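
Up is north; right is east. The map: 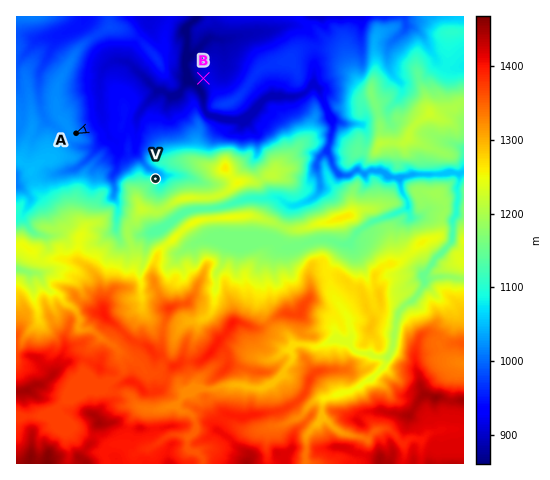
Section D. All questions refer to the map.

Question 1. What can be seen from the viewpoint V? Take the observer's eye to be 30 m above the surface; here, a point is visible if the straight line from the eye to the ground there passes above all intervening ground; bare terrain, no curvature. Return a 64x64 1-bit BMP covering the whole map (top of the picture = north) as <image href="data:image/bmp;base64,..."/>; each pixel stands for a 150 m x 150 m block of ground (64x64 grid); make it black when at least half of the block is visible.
<image width="64" height="64" href="data:image/bmp;base64,Qk0+AgAAAAAAAD4AAAAoAAAAQAAAAEAAAAABAAEAAAAAAAACAAATCwAAEwsAAAIAAAAAAAAA////AAAAAAAAAAAAAAAAAAAAAAAAAAAAAAAAAAAAAAAAAAAAAAAAAAAAAAAAAAAAAAAAAAAAAAAAAAAAAAAAAAAAAAAAAAAAAAAAAAAAAAAAAAAAAAAAAAAAAAAAAAAAAAAAAAAAAAAAAAAAAAAAAAAAAAAAAAAAAAAAAAAAAAAAAAAAAAAAAAAAAAAAAAAAAAAAAAAAAAAAAAAAAAAAAAAAAAAAAAAAAAAAAAAAAAAAAAAAAAAAAAAAAAAAAAAAAAAAAAAAAAAAAAAAAAAAAAAAAAAAAAAAAAAAAAAAAAAAAAAAAAAAAAAAAAAAAAAAAAAAAAAAAAAAAAAAAAAAAAAAAAAAAAAAAAAAAAAAAAAAAAAAAAAAAAAAAAAAAAAAAAAAAAAAAAAAABgAAAAAAAAAPgAAAAAAAAB/2AAAAAAAAF+eAAAAAAAAP/4AAAAAAAA//AAAAAAAAD/8AAAAAP8AI4AAAAAA38CAAAAAAABf/4AAAAAAAE//gAAAAAAAL/+AAAAAAAA//4AAAAAAADf/gAAAAAAAt/+AAAAAAACn/4AAAAAAACf/gAAAAAAAZ/+AAAAAAABD/4AAAAAAAEP/gAAAAAAAQf+AAAAAAAAA/8AAAAAAAAD/8AAAAAAAgH/gAAAAAACAP8AAAAAAAMAfgAAAAAAA8AcAAAAAAAD+BAAAAAAAAA=="/>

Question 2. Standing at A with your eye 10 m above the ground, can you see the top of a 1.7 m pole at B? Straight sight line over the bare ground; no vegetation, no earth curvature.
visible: true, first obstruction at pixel None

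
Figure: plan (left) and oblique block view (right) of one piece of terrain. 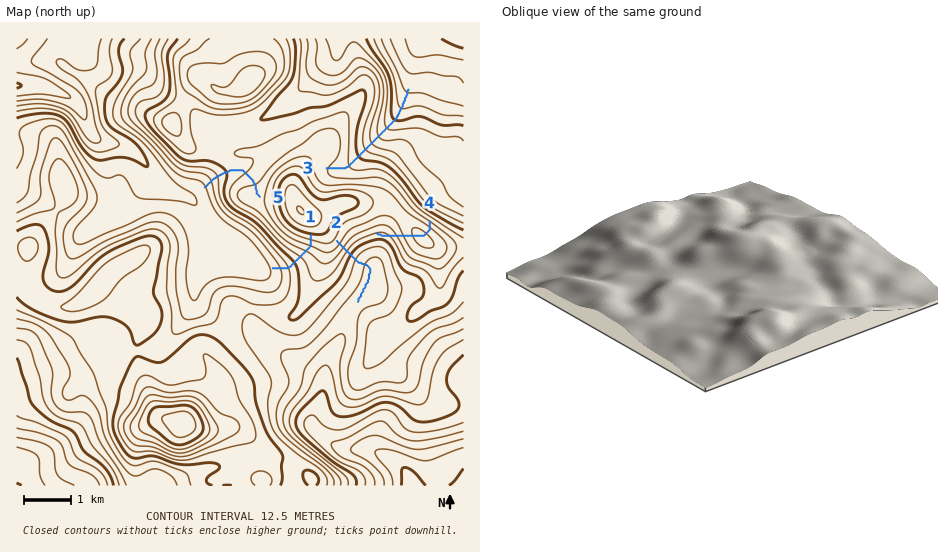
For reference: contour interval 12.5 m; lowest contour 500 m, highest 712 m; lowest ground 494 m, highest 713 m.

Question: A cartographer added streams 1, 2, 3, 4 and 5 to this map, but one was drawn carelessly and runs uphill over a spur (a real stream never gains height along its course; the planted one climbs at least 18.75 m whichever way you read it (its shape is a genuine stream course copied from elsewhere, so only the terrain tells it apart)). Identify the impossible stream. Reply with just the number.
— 4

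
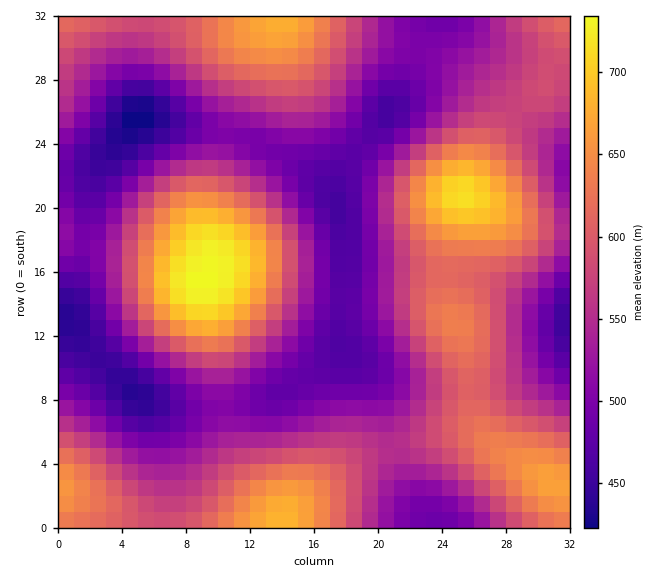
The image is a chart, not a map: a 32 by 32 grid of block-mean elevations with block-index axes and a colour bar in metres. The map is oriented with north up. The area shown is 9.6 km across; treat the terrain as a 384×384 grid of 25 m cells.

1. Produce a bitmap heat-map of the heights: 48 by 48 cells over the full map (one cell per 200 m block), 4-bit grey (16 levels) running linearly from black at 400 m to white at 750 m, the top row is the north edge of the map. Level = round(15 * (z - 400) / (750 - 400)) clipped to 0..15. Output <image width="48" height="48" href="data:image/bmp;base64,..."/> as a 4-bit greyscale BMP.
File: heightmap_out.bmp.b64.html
<image width="48" height="48" href="data:image/bmp;base64,Qk32BAAAAAAAAHYAAAAoAAAAMAAAADAAAAABAAQAAAAAAIAEAAATCwAAEwsAABAAAAAAAAAAAAAAABEREQAiIiIAMzMzAERERABVVVUAZmZmAHd3dwCIiIgAmZmZAKqqqgC7u7sAzMzMAN3d3QDu7u4A////AKqZmYiIiImau8zMy7qYdlVERERFZ4iZqqqqmZiIiIiaq7zMy7qYdlVERERWZ4mqq7uqmYiHd4iJqrvMy7qYdlVEREVmeJqru7uqmYd3d3eJmqu7u6qYd2VVVVZniaq7u7uqmHdmZneImaqruqqYd2ZVVmd4mqu7y7qph3ZmZmd4iJmaqpmYd2ZmZneJqru7u6mYd2VVVWZ3eIiJmZiId3Znd4iaqru7upiHdlVVVVZmd3d3iIiHd3Z3eImaqqqqqYd2ZURERFVWZmZmZ3d3d2Z3iJmqqqqpmXZlVDMzNEVVVVVVVmZmZmZniJmaqZmYiGZUQzIiM0RVVERERVVmVVZneImZmYiHd1VEMiIiM0RVREREREVVVVVWeImZmId3ZkRDMiIiM0RVVEMzNEREREVWd4mZiHdmVUMzIiIjNFVVVUQzMzMzNERWZ4mZiHZlVDMyIiIzRVZmZVREMzMzM0RWeImZiHZVRDMiIjNFVnd3dmVEQzMzM0RWeJmZmHZUQyIiIzRWeImZh3ZVQzMzM0VniZqpmHZUMyIiM0VniaqqmYdlRDMzM0VniaqqmHZUMiIiNFaJq7zLuph2VDMzNFZ4mqqqmHZUMiIjRWeavM3cy6mHVEMzNFZ4mqqqmHZUMiIjRXirzd7d3LqHZUMzRFZ5mqqpmHZUMiIjRnms3u7u3LqYZUMzRFaJmqqZiHZUMiI0Vom83u7u7cuYdUMzRFaImZmZiHZlQzM0Vom83u7u7cuodUMzNFZ4mZmZmIdlVENEVom83u7u7dupdkMzNFZ4mZmZmYh2VEREVom83e7u7dupdkMzNFZ4maqqmZmHZVREVomrze7u7cuodUMzNFeJmqqqqqqYdlREVnmrzd7u3cuYdUMzNGeJq7u7u7qYdlRERXibvN3dzLqXZUMjNGeau8zMzLupdlQzRWiavMzMu6mGVDMjNWiavN3d3LuodkQzRFeJq7u7qZh1RDIjNWibzd3d3LqYdUMzNFZ4mqqpmIdlQzMzRWiazd7t3LqXZUMyM0VniJmYh2ZUQzMzNGeavN3dy6mHZUMiIjRVZ3d3dlVEMzMzNFaJq8zMu6mHVEMiIiNEVWZmZVREQzMzNFZ4mru7uph2VUMyIiIzRFVVVEREREQzM0VniaqqqYh2ZVQyIREiM0REREREVERDMzRFZ4mZmId2ZVVDIRESIzRERFVVVVVEMzNEVniIiId3ZmVDIhERIzRFVVZmZmVUMyI0VWd4iId3d2ZUMhESI0VWZmd3d3ZlQyIzRVZ3d3iId3ZUMyIiNFVmd3iIiHdlQzMzRVZnd3iIh3ZlQzMzRWZ3iIiZmId2VDM0RVZmd3iIiHdlVEREVneImZmZmYh2VERERVVmZ3eIiId2ZVVWZ3iZqqqqqph3ZVRERVVmZneIiIh3ZmZneImaq7u7upmHZlVERFVWZnd4iIiHd3d3iJmqu7u7u6mHdlVEREVVZneIiJmIiHd4iJmqu7zMu6mYdlVERERFZneImZmZiIiIiJmqu8zMy6qYdlVERERFZniJmQ=="/>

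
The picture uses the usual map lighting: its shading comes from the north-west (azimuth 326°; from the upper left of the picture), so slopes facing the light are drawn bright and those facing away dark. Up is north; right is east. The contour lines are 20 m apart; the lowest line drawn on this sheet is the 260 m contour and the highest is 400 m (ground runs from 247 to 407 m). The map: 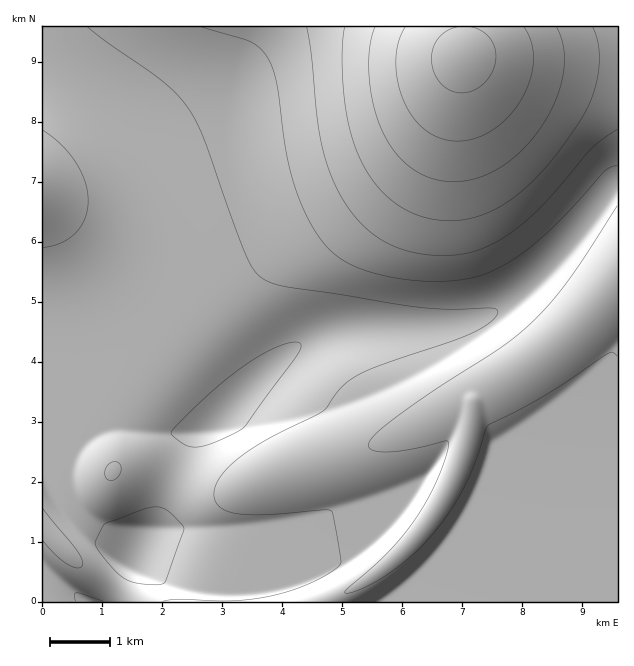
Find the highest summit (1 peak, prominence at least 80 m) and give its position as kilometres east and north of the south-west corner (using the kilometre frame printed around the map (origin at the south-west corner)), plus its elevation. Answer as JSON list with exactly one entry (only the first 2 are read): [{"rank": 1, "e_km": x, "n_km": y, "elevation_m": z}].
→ [{"rank": 1, "e_km": 7.04, "n_km": 9.09, "elevation_m": 407}]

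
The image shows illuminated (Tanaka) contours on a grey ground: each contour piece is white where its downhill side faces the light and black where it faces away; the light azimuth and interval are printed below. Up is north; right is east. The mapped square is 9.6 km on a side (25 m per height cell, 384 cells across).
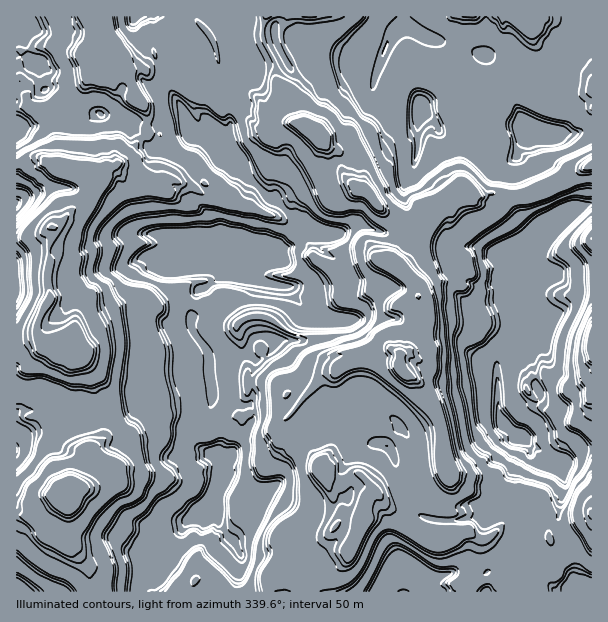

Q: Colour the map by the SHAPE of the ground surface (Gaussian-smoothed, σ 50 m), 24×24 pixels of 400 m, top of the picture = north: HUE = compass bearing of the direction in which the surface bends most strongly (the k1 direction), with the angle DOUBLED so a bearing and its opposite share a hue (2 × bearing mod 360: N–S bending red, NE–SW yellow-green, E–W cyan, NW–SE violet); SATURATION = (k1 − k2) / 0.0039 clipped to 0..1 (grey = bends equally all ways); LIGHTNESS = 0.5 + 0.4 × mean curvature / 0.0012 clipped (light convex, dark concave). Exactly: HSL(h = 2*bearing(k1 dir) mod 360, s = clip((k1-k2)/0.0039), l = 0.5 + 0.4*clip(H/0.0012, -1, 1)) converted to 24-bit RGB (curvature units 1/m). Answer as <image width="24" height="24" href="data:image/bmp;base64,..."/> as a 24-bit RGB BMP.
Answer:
<image width="24" height="24" href="data:image/bmp;base64,Qk32BgAAAAAAADYAAAAoAAAAGAAAABgAAAABABgAAAAAAMAGAAATCwAAEwsAAAAAAAAAAAAAnRA2aO8iO9pR1OSfFBqFK1Uz2Rqft4h/jObEKgBl9dbkmqTSsqXV6HieMOweMVeDb46qSR8H3PiLPTDtia6Vl4p95TsvNRQUROnxzU0ipu+ucOaVVglgbG1+NG5r6v+qsRovDAMw88pohoJ9dVpt8qO7seBeDQ8+QxMXx/fbHKRje6E3bYR7gnyGrnCCeBXjxSJLg8OY37pRXHoK5sU2JUpSIL9ebsgJyQRXHpZ+lpfmuJWxRj2lNu6G+MbCGQOqwfLwV6PHyq38U1L/Wzu1aG2BkUjH8gyN4Ivk6Daexu6R8ydknFkQEKtZ0XYsElkvIyKRw8adEH5g7i4ddz9mLLIg6rmpIXDSlk5hsVA/r8QBMGFJg31zgIt/AEOR46XvgD/xlc3x6tjznCnYmKbyiU/4cLLy6qjGBh4t5k9eLW0JnugD7lxANZ/xieqxsS26g3aEzRt8wvvRJ1zTXN/TneTwHABY2HCZ27sLaN8SyTMfdMSl6TOb9+woUyUOtNQ5PRVEHw1/7Y+EGeKso/fKWx6sx70udRucro52l/RQceyIC2bvVlDtjQA5SRQWBk4bD3sZu8VwLbE83EEodMWZoSa+Jljny2KxW0/aBnSP+c/PeJ+VZHxRimpdqF1HI6xfhixo1/+XTrZEEqQ2LwQLc2oD3x/kDPFtTejSf6aEf354hYl4RskXf1hkmU3gYJ6JfkSqHhB65OZjn4R2cH12hX58gnt8lD5+oh1J2PvQslCjoxNqOQCfEBzUFHnB9IFkl3YnQiUTp6kaOOYtFpawf5F+zCnRp7Z6QCCCOAXfqvPfloG3tz+HbpUrWkgzbRQ4pf+4w+xcOrBQew+lAAxrqyz/VtH6/L9O9pTwfLPtuuziefF4Dy11l516QyqwuI1dPk2gKKRhFKgu+xLUloHj9dX2aHLcXLP5WfbI6eOrOTCHYR1yOKCbLL11TQ134WuD4n3qiqPOt+Gz5lqDKAqWlb+FaCinpBepqEG1dNEmUEgXAPFjE/BTTLnJ4XrpqMn9tjVd4uuqRgxlKuKCVoSDboBwDTaF3Z/L8KmvQsUC3mghuNksaRbD1bqRJGyqFjuuQI6W9Kr6zuT9qSabWDkaOSQAAzEC7qUA0M9d1+aQKRmOwtymRzV0fHeBEDcyKpJlj5Qu/9WLc7+an7z1EAvguuTxo17rKFr/ae7ZVskda0MYMQoChCuMxeezbhr0C2MR7PaJ7nmtvwKBDKIqZl93cHOEKT3fFHGkZ8VF89N4uddgg5kEFjEDOywNRkUchnIzeF1Lf3tkPYHRt0T/W5n/ZCm7+CuGs/r6ZPi7wAFd28GiFiLSbWeCfXaIUxVVXZgPh/Pj2+NUn9kqeu4JwRPlAKx8e39RfnxMgoJzdl5HRC8aCtpvRMoVHgGH0Pvi8iAMfj9GpJkQ3bdlVAYLH2IaX3tpFmnwuI7424Pc99Td83ip0RWBfz4LyxBmnZEQSLMVXTcKKezczPT/ZhyfdRUiLbsKMygARf9jmXTD1XCvLooi5Vqc5D7zJlgLEz4YE0wwBjADq90AtS8A72J+fCjkWE7kmu32YF3myOPyoeDzLwQI0jCUatzwtUDfzP/vQ+jNFQaD6Ybc3bfoncb8yrb57M/80XLsBy8ESVD9yef70+r47Nb1NWLnbcrX3ovQUpDMZBW5Kwgfs+rAViKIltyEIeKE6ulfvhGZBS1GDrQZ9vnSLwwYNXYPcagV8l3w7sz/NnLv9O2BmyTnoR3c82+MchUsYNRHuRRRckhusQ6h8LteD1ik8/BzIbnGle5eiyufAjiQ4bSTdWYohHZ6INpXIZ0rDI02g6AXPmQLepkqZ20gKjADWzEWksoXvuQjaTUuaBEjFNLg1M2bdqr/x/vhITjx9z91gyxtCpaUpS8Gkq9skH9wuIoTUSUcjbcXRMsRrv7W0yauqklEaC0NKPdXdtr/kgBXdMbikcLOLm2O5piBTrpRitAR6uwsVxZZoHx7kgwzIOA4g26RhI6JxFm+msbagoqYZTiY3HZEkQ995kR9rbvcqO6eNAWrd3uieXuGhox5cH92MeMss1YtlEtNqyBEYadFqki+lXy4iKGmfYaIf4S3jX2KgXx5eYB6R52evzDCabzlY3fukoh/fOKWeC5jenaCe3B8gZp3c2J8dexKiFOGtqyIMmAYt6GIB3KPobjJsDqqtZZgTi4WqopSn6MoZn13aIN3OypPxMs5gnwXxNmeAlJiwmvhs3+kcJmJdJKNSEN/3YULc2MmY28p5H8tHI5aaaApZzsVd7cvmm8sKGke5iQX7vPYKYCNdoF9"/>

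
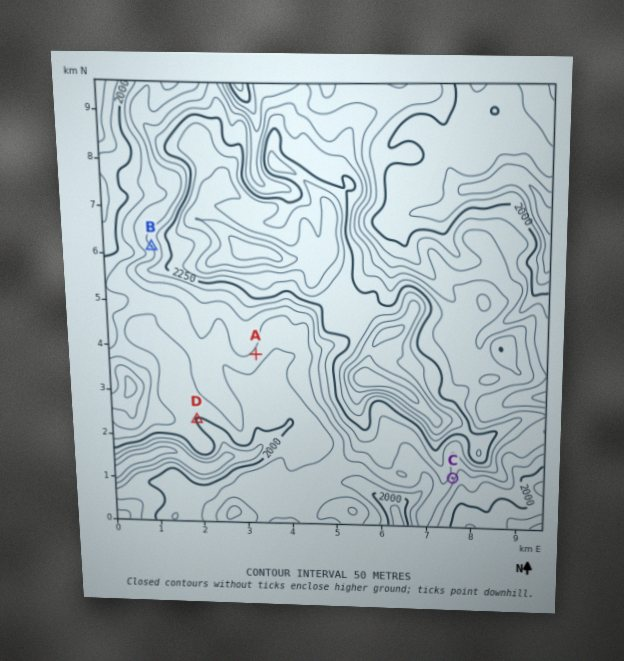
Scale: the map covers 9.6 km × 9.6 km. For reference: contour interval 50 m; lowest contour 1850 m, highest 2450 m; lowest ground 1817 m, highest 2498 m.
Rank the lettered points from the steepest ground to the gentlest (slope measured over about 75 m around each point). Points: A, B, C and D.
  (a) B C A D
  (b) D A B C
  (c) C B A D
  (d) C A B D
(c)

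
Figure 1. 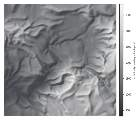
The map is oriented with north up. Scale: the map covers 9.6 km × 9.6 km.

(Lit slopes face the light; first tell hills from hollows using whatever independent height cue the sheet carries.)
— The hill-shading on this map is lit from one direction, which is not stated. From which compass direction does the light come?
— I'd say NW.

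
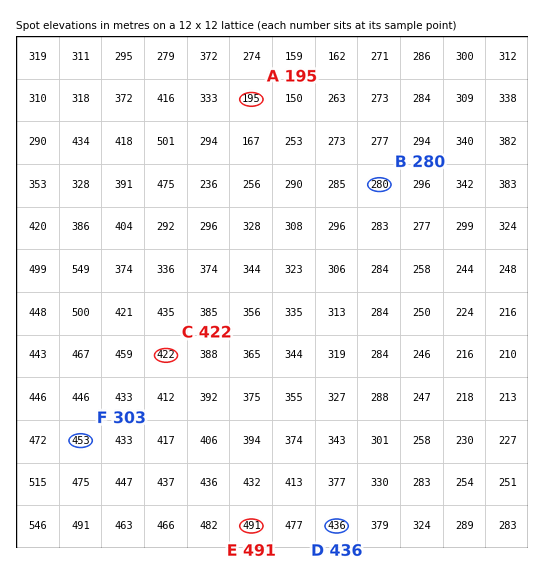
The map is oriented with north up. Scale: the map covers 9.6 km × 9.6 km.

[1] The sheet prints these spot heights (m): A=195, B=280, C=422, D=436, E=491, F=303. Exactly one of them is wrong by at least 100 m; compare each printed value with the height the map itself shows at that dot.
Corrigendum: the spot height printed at F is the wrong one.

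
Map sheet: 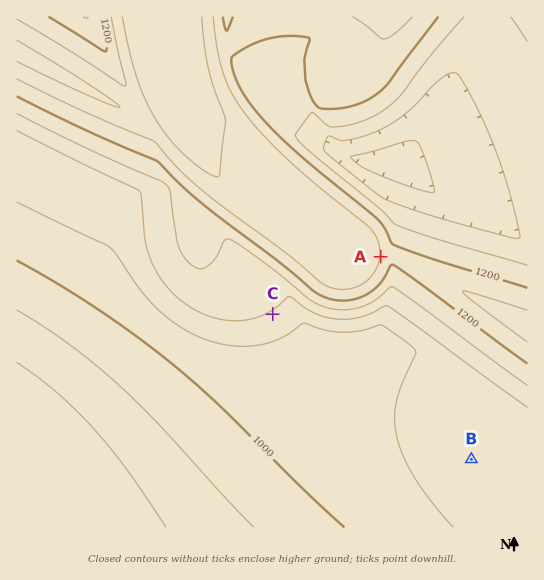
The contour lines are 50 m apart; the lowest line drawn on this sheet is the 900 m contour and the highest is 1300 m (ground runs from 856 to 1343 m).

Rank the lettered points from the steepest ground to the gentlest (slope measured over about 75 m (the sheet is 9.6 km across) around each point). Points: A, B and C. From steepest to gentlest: A C B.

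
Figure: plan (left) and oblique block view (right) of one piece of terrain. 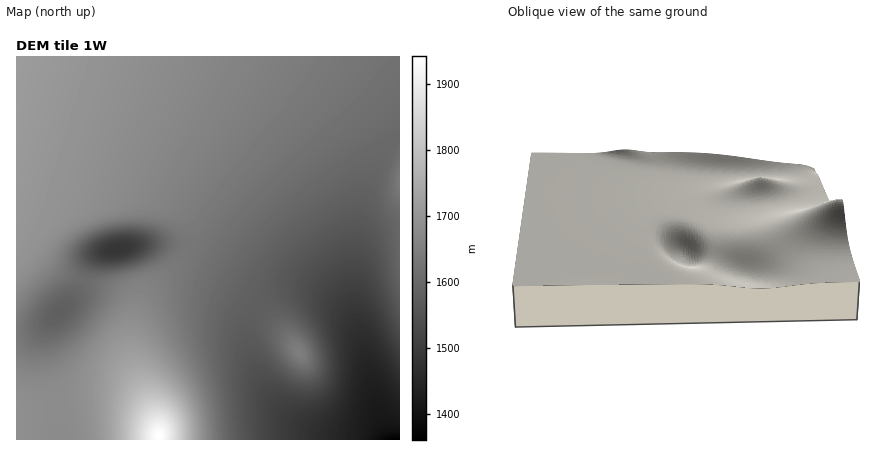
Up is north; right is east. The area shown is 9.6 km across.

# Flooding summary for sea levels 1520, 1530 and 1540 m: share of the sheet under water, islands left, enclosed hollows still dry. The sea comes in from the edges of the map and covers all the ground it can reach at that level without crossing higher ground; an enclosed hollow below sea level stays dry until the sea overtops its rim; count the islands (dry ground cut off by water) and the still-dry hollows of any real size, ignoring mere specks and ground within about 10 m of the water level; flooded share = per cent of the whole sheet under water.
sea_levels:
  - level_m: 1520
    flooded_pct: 9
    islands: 0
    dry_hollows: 1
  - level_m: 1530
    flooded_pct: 11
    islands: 0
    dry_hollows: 1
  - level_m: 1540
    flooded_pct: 12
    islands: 0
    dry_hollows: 1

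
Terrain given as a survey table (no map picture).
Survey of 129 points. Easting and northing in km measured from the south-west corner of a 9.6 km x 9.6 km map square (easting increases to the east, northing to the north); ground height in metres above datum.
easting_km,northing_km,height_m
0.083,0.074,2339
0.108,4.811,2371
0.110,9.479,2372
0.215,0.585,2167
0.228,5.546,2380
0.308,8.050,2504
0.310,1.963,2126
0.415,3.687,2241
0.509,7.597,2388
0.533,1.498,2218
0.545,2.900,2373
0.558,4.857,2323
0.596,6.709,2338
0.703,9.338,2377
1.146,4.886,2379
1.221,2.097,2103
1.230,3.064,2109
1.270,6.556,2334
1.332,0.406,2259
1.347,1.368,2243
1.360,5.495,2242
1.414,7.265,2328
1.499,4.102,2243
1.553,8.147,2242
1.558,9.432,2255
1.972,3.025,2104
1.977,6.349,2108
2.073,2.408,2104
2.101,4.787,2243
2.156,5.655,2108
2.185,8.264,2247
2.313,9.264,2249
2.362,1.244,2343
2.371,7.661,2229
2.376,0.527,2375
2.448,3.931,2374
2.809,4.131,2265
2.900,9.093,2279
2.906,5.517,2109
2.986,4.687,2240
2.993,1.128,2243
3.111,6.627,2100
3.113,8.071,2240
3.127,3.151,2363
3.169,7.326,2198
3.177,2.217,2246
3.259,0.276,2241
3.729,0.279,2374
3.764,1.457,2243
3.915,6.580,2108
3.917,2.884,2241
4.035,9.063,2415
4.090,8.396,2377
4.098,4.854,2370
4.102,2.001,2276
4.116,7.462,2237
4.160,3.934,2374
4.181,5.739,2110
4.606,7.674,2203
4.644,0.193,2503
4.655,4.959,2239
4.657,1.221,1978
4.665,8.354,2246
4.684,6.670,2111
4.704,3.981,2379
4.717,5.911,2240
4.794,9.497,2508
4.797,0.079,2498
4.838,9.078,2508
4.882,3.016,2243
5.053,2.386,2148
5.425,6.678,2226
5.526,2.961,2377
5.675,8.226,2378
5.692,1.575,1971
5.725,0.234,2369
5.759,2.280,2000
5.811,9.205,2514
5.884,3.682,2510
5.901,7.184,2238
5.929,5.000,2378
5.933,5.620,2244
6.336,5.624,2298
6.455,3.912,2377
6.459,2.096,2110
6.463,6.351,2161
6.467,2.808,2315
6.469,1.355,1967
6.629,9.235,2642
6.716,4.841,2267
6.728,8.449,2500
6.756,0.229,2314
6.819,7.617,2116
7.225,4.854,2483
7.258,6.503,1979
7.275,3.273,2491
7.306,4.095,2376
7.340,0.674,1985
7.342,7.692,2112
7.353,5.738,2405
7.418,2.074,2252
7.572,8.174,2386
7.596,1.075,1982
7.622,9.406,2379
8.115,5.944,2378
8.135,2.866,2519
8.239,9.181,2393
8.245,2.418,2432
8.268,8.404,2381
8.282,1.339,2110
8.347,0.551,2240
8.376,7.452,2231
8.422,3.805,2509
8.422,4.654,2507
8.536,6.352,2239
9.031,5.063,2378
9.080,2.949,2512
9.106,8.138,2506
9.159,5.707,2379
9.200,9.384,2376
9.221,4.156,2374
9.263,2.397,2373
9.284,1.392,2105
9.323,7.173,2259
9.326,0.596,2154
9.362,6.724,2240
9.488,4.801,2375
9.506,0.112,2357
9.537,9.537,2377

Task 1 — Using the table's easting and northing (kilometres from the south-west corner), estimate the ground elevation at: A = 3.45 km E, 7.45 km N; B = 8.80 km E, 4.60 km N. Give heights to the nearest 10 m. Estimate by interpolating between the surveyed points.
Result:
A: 2240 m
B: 2410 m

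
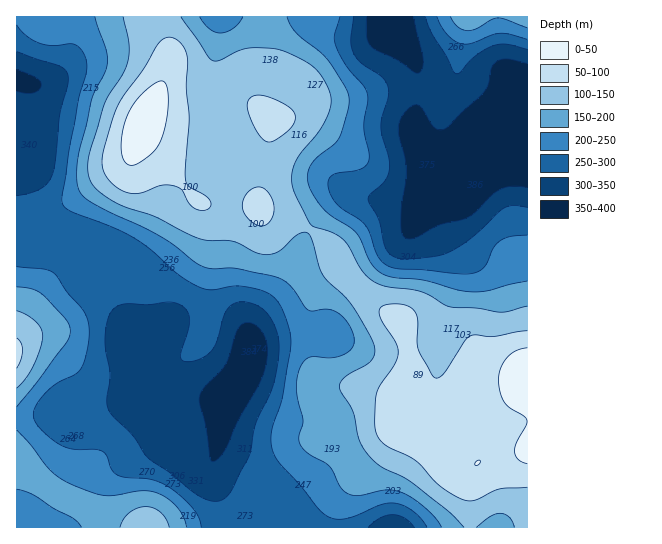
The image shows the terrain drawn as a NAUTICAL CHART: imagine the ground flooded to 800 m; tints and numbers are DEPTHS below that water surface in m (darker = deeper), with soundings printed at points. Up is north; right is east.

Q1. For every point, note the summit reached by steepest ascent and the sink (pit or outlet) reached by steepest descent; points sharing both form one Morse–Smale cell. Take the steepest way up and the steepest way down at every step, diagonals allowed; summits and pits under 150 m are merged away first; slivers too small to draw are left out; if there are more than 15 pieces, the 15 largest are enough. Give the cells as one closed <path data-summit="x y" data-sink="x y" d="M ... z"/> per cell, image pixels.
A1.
<path data-summit="145 125" data-sink="250 355" d="M161 16l-145 1 0 230 18 1 16-5 19-3 25 1 21 8 17 16 8 18-3 35 4 21-4 3-1 19 3 21 5 19 9 9 11 28 7 13 23 13 8 3 9-2-2 10 10 19 8 34 243 0 1-54 5-9-11-2-8-6-24-22-26-14-7-10 0-16 8-26 0-19-7-28-23-15-23-22-15-19-8-17-19-18-23-12-25-7-6-5-48-2-10-2-17-16-15-20-24-24-2-5 0-11 26-62 0-18z"/><path data-summit="145 125" data-sink="391 17" d="M391 16l-229 0-1 6 8 25 0 18-25 58-1 15 2 5 24 24 15 20 17 16 10 2 48 2 6 5 37 12 16 11 14 14 8 17 15 19 16 16 27 18 5 6 5 25 0 19-8 26 0 16 3 6 12 10 18 8 32 28 11 2-5 9 0 53 56 1 1-453-19-1-13 41-13 26-7 21-9 17-10 5-15-1-11-12-18-37 0-13 6-23 0-24-6-16-20-31z"/><path data-summit="17 353" data-sink="250 355" d="M83 240l-26 1-23 7-18 1 0 278 210 1-2-18-15-35 0-9-7 1-15-6-16-10-7-13-11-28-9-9-5-19-3-21 1-19 4-3-4-21 3-23-3-21-5-9-17-16-16-6z"/><path data-summit="469 17" data-sink="391 17" d="M527 16l-135 1 1 10 20 31 6 16 0 24-6 23 0 13 18 37 8 10 7 3 11 0 10-5 9-17 7-21 13-26 13-41 19 0z"/>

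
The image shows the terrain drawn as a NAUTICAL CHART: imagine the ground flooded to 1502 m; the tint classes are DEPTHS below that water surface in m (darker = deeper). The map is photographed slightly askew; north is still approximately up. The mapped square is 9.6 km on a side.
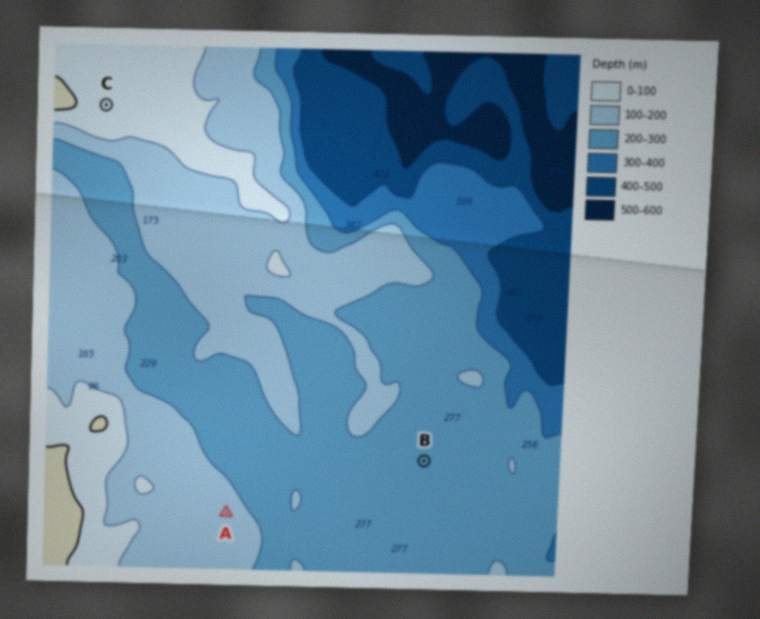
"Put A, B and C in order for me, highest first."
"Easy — C A B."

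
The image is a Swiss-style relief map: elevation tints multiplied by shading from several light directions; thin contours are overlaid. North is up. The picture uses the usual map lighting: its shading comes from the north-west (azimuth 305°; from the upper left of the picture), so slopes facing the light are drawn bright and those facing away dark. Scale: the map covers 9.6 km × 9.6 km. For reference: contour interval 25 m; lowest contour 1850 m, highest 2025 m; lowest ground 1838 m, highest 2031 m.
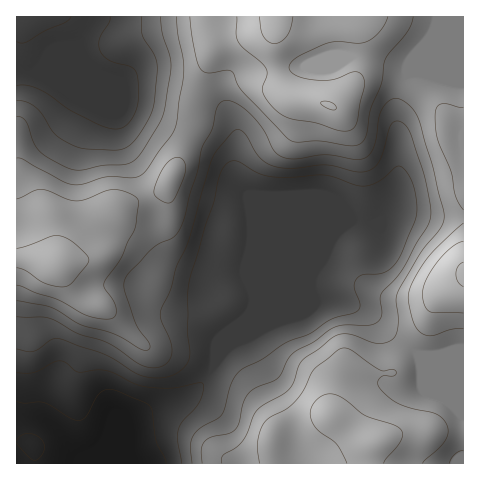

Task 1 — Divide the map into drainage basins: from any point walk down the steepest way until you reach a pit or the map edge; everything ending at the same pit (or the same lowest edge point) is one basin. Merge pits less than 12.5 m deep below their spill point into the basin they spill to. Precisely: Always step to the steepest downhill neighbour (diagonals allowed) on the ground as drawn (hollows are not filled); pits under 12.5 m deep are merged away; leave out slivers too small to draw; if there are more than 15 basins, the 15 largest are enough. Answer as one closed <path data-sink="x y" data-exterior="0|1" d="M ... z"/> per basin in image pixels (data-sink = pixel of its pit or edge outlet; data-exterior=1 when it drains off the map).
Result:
<path data-sink="76 463" data-exterior="1" d="M463 16l-185 0-3 8-9 6-13 4-26 2-10 4-20 58-2 28-26 59-7 6-37 14-13 9-9 4-35 38-12 8-25-5-15 0 1 205 351 0 3-18 4-4 18-7 11-3 60-1z"/><path data-sink="17 73" data-exterior="1" d="M277 16l-260 0-1 242 15 1 25 5 12-8 35-38 9-4 13-9 37-14 7-6 24-55 4-32 20-58 10-4 26-2 13-4 9-6z"/><path data-sink="462 463" data-exterior="1" d="M463 431l-59 1-11 3-18 7-4 4-3 17 95 1z"/>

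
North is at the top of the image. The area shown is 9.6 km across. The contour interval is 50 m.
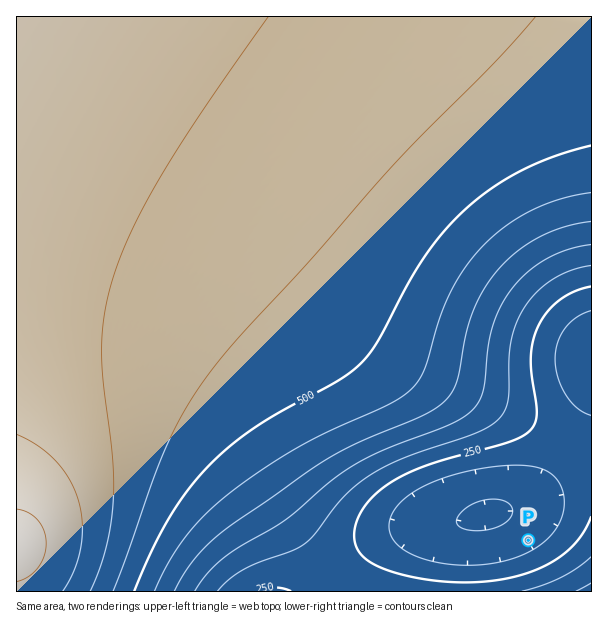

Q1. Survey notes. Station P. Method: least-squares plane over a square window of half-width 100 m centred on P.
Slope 6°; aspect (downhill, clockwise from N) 326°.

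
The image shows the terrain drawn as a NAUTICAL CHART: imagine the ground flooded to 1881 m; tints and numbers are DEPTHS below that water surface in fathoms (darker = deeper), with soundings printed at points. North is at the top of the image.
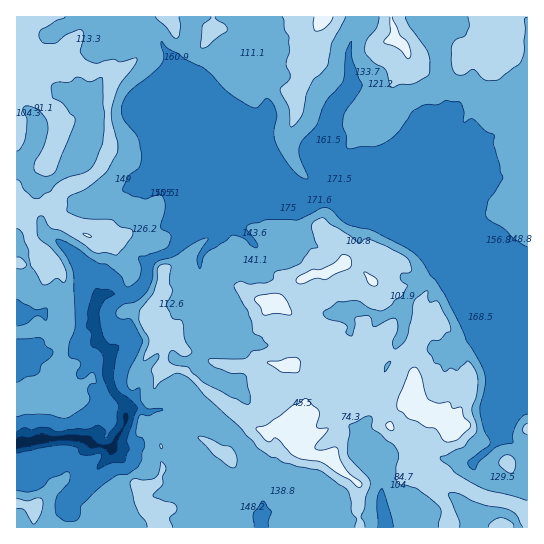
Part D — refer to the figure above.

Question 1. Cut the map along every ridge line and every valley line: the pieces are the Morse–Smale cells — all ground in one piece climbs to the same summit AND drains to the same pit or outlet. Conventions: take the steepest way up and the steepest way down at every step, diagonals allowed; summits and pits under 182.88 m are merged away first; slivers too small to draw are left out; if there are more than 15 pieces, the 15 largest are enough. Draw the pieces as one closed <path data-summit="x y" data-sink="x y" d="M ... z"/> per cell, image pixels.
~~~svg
<path data-summit="414 398" data-sink="18 443" d="M257 159l-13 16-11 10-5 9 1 23-30 12-29 24-15 4-7 9-1 15-8 8-9 6-24-2-7 5-6 12 2 17 2 12 12 15 0 29 4 8 12 14-1 22-13 21-17-3-7-5-13-3-33 2-24 5-1 83 511 1 1-181-17-3-16-8-13 3-6-8 3-12-15-25-1-12-24-15-16-24-18-16-5-10-13-8-12-12-16-5-10-9-14-6-10 2 0 18-4 3-28-4-16-9-1-8-5-9z"/><path data-summit="325 19" data-sink="18 443" d="M361 16l-345 1 1 427 24-5 33-2 13 3 7 5 13 3 6-2 12-23 0-18-12-14-5-12 1-25-12-15-4-22 2-11 4-8 7-5 24 2 9-6 8-8 1-15 7-9 15-4 29-24 30-12-1-23 5-9 11-10 13-16 14 11 5 9 1 8 6 5 10 4 9 0 13 4 6 0 4-3 0-20-6-10-2-13 11-23 4-17 20-31-4-30 4-15 9-17z"/><path data-summit="402 43" data-sink="18 443" d="M527 16l-165 0-14 37 4 30-20 31-4 17-11 23 2 13 7 12 13 0 10 4 10 9 16 5 12 12 13 8 5 10 18 16 16 24 24 15 1 12 15 25-3 12 6 8 13-3 26 11 7-1z"/>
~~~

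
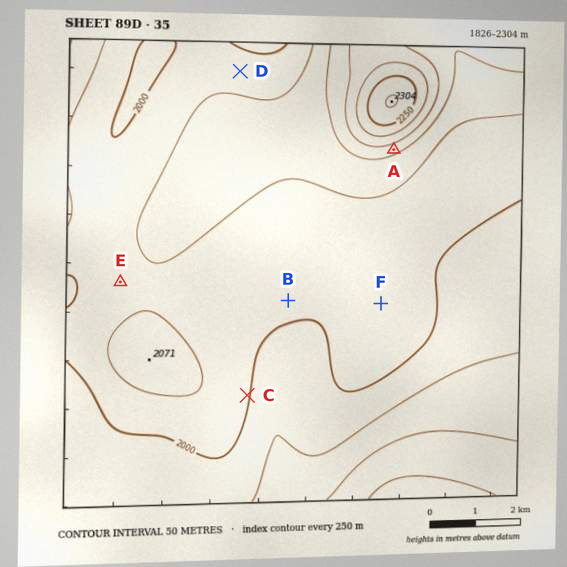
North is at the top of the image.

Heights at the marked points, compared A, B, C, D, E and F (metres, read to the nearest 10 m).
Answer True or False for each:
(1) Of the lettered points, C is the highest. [False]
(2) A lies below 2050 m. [False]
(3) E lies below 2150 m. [True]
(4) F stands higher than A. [False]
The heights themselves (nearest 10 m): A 2120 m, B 2010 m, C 2000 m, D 2030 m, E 2040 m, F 2030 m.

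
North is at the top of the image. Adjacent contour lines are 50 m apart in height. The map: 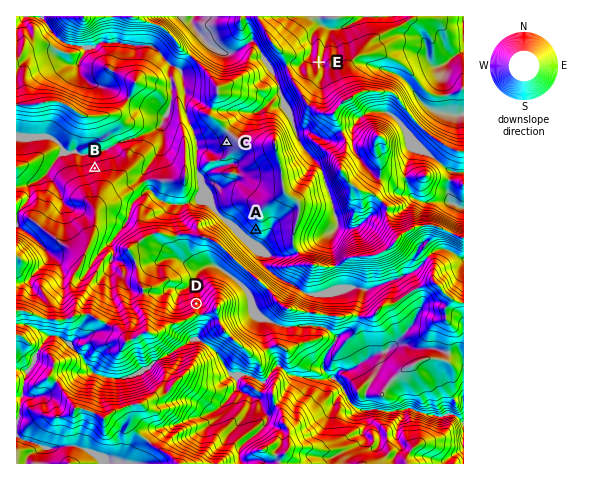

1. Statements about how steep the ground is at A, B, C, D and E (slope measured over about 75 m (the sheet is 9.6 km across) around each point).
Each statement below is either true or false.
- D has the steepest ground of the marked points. true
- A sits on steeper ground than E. true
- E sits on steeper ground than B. false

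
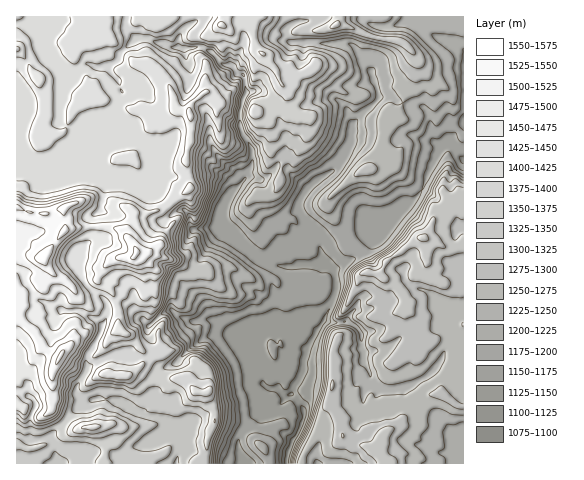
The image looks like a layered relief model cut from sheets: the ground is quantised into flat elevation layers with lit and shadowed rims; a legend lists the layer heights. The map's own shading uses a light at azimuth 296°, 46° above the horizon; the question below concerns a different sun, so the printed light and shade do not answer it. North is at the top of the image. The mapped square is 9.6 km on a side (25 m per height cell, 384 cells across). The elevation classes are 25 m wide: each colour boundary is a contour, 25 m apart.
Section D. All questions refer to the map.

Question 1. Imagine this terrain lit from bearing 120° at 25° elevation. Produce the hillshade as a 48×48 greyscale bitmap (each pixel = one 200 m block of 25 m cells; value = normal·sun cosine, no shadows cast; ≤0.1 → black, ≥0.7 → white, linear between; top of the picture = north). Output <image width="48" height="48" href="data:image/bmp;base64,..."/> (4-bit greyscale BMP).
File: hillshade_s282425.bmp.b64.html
<image width="48" height="48" href="data:image/bmp;base64,Qk32BAAAAAAAAHYAAAAoAAAAMAAAADAAAAABAAQAAAAAAIAEAAATCwAAEwsAABAAAAAAAAAAAAAAABEREQAiIiIAMzMzAERERABVVVUAZmZmAHd3dwCIiIgAmZmZAKqqqgC7u7sAzMzMAN3d3QDu7u4A////AJmZmId4mYeJqGff2peLoCqYmYd4mpmZmYiZmYiImph4mXfP2neLwgeHiIeJmZmZmZmZiamZq6mIiHa/+2aJxwOGeId5qpmZmZmqhnmrqrqZiHaP/YZ4qxB3eIZnmqmZmaidx1VomZmZmYdt/aiIi2BHeYdmeZmZmblq/IVWeIiIiZiM/aiIeYAXiZh3d4mZialn3qh3iIiYh4mt7KiJiIIGmYh3d3iYiJho3rqpmZmYl3i+7JiJl2UDqZiIh3d4mZho37iqqruYh3ee7JmImWUSmpiImIdniYhX39dYmbuoZnis25mImoUSiph4mZmHiIhlv/tmd4q6lVebypiIipUSiqdniZqYeHd1ff2JiIiaykaaqYiIiZYSiqdmeJq5d3eHWe+YqpiInKZ5mIiIiaYRi5dnd4mqh3eIZq62irp5qrqZiIiIiagQWpZYiHiZh4iZdorGWrt4upqqmIiIiJpQOJdniYmZh6mZdoqnarupvLqqqZiIiImTRleIiZmZh5mamImpirrPyry6q7qZiIiVGIZ3eKqZh6qpmJupmpm/67upq8u5mZiYA5eId5qpmKmaqJqZmpiu67qZqrqqmZiZMImIiJmZmYiJmZiKqpmu66maqpqpiIiJUEmJmImZmYiJqoZ5qqqu/ZmaqZmZiHiIYAV5mHiZmXeMyoZXmZvM7smJmZmIiIiHdQAVqXeamWZ77IdVVomt7LqHiIiJmZmYeHQQOZiamXdn3rh2VXh67auoiIiZmZmHeIhyAniamIh2jdqXZol437q5iHiZmZmIiYiHICeZmIiIesqHZ4qor/3Jh4mpmZiImZiIYQN5mIiIisuHZomqrP/7doqqqYd5qpiIhRBZmYdUV723Z4mIzM/9dHqrynZpu5mZiEAnmYdUIlm4d3h2es//lDea3ZVHvKmaqXIFeHh3ZEWId4iIdp7/xzRnvbdDe7mruqYEdoiIiHd4iIiId5zu2nRVndqEJZqru7kiZYiIiIiIiIiIeL3d3JVoi925QliZq7pieYiIiIiIiImId77c3LZZmb3bhDaImrqWeoiJmIiIiIiIdq7KvchZmJzct0V4ibqoineJmIiIiIiIhp65vbdpqIvdyWVomaupiHeIiImYiIiJl425zIaKqYrNynZomqupmHeIiIiJiIeIl4y67GaZmZnNynZomaupqod5iIiJiIiHh5up7VWZmYmsy5dniZqqqod5iIiZl3iHd3qZ31KImambuqp2iZmaqoeJl3iJmHiHiVaZv6NXiru7mZqXeJmZq3eal3iJiHiHinSJm7dmiry7upmHeJmZq2eKmHeIh4iImXWKmWaHiZrMu7qHd4mqq3iJiJmYdneJmXaLqFaYiHeru7qHZ4qqqqmYiJmalleIh2aamGaKl2V5mqmXZ4qqqrqYeJmZuWaJmIiImneJmHZ4iamYd5qZmomId3iZq6iZqHiaqpmqmZmrupiIeJmZiYiIh3eJqpmaunZnqpq7qIiKu6qYZ4mIiJiIh3eJqYiJq5dGmZm8uXdmm5eKmImYiA=="/>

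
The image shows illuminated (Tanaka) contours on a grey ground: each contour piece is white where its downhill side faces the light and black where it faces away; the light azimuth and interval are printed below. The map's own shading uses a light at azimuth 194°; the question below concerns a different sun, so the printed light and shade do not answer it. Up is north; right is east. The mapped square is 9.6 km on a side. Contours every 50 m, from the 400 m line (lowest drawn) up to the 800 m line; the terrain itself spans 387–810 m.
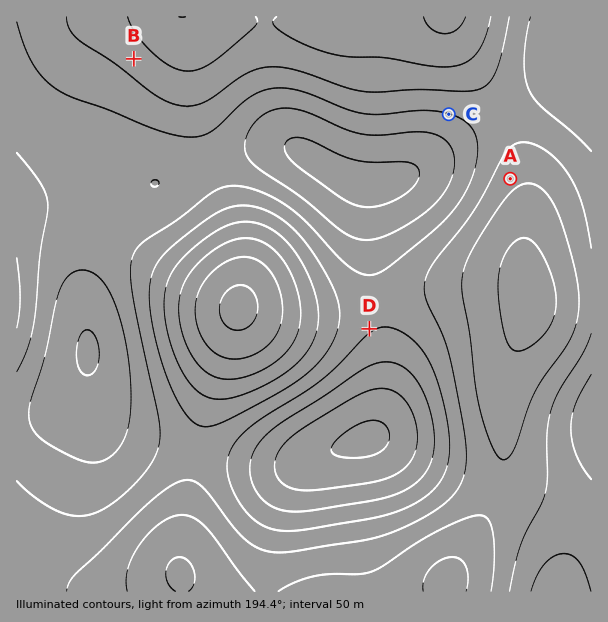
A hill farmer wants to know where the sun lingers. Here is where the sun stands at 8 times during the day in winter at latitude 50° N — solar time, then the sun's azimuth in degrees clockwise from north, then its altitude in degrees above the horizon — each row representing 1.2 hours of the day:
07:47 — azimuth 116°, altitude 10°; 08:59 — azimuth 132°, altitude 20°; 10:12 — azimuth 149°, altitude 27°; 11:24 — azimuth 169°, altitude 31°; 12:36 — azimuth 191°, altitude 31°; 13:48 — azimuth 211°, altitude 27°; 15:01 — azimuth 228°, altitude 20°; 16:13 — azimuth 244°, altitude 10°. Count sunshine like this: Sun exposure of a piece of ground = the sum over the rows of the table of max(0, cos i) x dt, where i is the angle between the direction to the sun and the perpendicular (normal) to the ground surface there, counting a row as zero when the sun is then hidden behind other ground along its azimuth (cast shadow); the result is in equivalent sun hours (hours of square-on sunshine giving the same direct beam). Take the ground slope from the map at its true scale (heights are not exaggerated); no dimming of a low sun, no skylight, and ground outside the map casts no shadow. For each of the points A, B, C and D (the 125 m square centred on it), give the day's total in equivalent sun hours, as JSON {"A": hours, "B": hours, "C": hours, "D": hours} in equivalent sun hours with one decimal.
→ {"A": 4.0, "B": 3.1, "C": 2.7, "D": 3.2}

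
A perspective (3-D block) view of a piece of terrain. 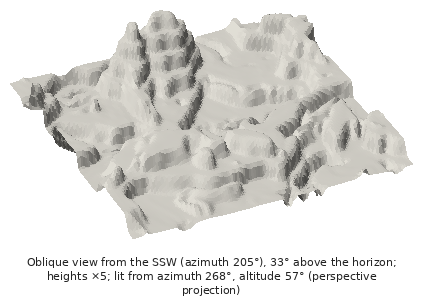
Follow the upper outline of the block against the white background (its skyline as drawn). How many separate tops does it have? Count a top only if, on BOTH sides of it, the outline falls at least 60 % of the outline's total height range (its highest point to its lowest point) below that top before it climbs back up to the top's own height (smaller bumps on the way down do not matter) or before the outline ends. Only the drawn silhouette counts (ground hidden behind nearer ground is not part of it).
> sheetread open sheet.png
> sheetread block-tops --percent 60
0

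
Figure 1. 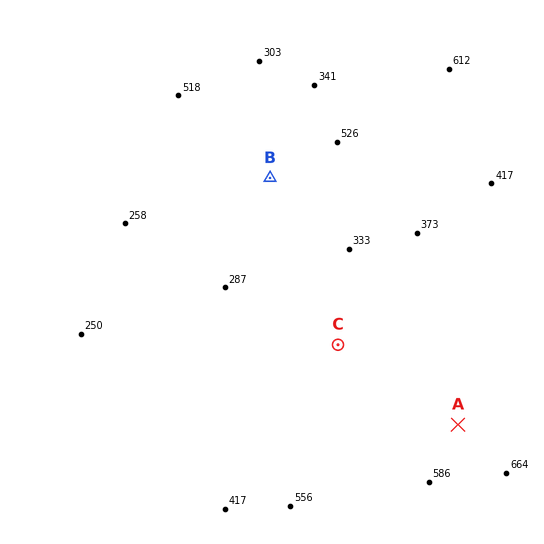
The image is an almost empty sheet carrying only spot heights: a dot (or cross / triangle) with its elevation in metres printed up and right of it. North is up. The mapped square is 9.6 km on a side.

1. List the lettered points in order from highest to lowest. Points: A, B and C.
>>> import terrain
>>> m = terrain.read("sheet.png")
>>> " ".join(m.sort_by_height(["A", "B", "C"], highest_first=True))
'A B C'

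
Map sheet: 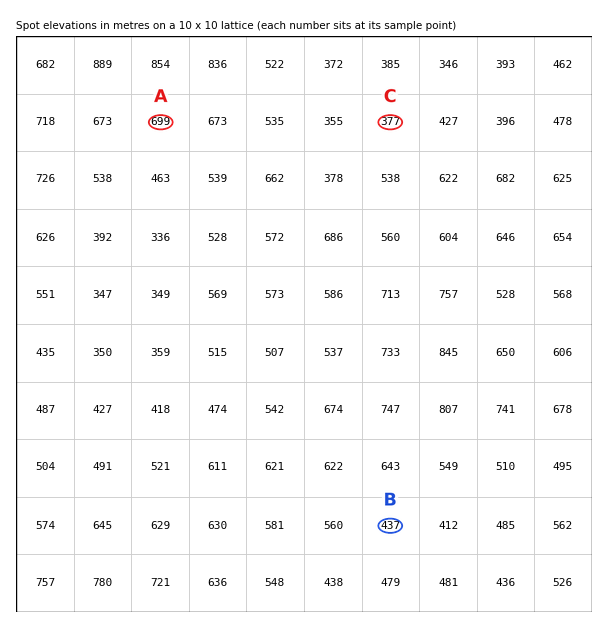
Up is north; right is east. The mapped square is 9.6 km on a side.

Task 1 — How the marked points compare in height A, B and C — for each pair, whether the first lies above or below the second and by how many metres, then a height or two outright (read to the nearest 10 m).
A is above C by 320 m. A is above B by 260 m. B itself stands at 440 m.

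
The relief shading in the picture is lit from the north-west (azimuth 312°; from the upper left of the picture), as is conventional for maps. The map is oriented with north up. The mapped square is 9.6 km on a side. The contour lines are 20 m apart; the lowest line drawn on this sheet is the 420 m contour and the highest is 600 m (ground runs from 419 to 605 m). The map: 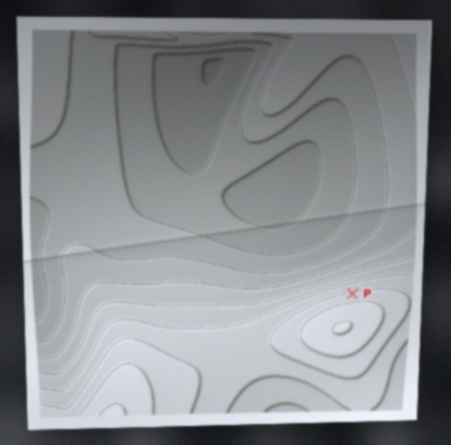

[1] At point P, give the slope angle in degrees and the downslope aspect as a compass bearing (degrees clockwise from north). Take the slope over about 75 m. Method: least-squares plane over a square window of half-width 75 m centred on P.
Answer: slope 5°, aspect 348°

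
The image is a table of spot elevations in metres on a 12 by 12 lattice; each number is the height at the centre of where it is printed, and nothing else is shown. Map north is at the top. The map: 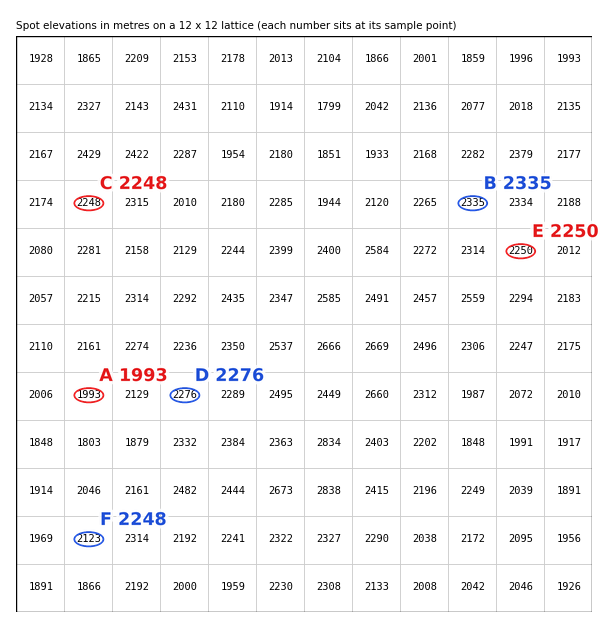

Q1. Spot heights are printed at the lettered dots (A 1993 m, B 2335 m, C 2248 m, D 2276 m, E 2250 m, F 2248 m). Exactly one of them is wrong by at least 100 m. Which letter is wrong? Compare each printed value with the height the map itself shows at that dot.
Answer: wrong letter F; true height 2123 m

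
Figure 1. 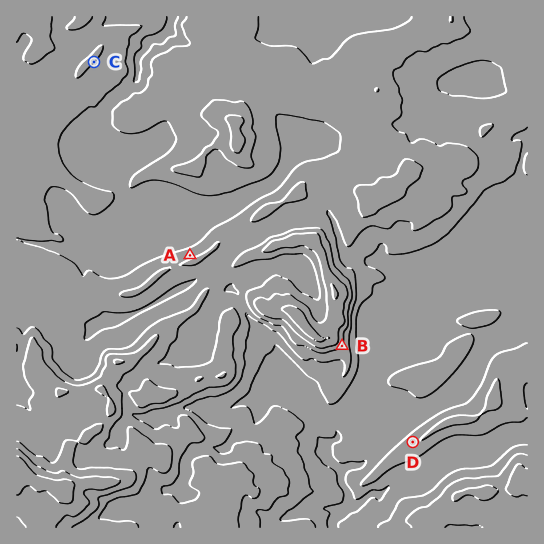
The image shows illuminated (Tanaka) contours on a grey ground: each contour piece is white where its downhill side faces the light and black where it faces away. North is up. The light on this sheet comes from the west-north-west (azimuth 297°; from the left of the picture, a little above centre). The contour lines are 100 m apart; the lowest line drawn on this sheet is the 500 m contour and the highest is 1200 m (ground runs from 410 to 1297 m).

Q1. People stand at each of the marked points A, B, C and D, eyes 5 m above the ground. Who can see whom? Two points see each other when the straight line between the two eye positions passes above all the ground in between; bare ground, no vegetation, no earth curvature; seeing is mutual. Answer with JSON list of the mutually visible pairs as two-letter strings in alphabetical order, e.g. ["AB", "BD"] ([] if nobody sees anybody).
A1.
["AC", "BD"]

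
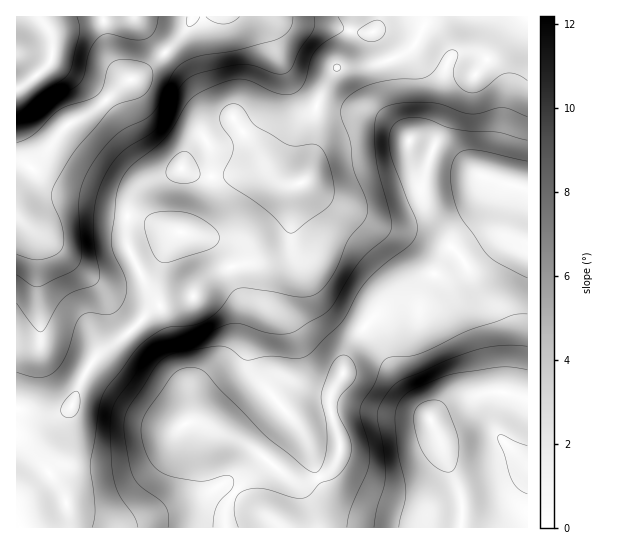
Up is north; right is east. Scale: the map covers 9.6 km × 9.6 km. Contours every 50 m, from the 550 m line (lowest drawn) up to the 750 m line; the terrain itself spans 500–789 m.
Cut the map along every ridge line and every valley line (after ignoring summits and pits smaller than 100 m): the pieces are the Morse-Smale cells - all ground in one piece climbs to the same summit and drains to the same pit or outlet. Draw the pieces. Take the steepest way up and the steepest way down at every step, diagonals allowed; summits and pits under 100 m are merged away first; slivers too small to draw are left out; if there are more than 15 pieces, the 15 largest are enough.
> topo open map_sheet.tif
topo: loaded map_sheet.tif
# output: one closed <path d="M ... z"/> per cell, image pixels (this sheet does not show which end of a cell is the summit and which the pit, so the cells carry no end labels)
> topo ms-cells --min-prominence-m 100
<path d="M527 16l-96 0-7 9-8 18-11 10-27 11-41 4-2 2-19 36-3 13-1 38-5 20-14 13-2 51-3 6-14 10-39 8-14 6-15 9-9 9-4 8-30 7-12 5-20 22-36 27-8 12-14 33-4 6-19 6-34-5 1 118 298-1-2-13-9-23-15-13 9 3 19-2 12-7 8-13 3-17-8-24-3-17 4-12 10-15 1-12 7-16 12-17 18-18 29-16 16-16 10-6 16-27 27-23 14-26 10-10 10-2 15 4z"/><path d="M430 16l-237 0-4 9-12 16-30 28-22 14-35 30-21 11-53 65 0 220 29 6 14-2 10-4 4-6 14-33 8-12 36-27 20-22 12-5 30-7 4-8 9-9 15-9 20-7 25-4 16-7 6-6 3-6 2-51 12-11 6-16 5-57 19-36 2-2 41-4 27-11 11-10z"/><path d="M513 185l-10 2-10 10-14 26-27 23-17 27-9 6-16 16-29 16-18 18-12 17-7 16-1 12-10 15-4 12 3 17 8 24-3 17-8 13-12 7-10 2-14 0 11 10 5 11 6 26 213-1 0-337z"/><path d="M191 16l-174 0-1 171 53-63 21-11 35-30 22-14 37-36 8-14z"/>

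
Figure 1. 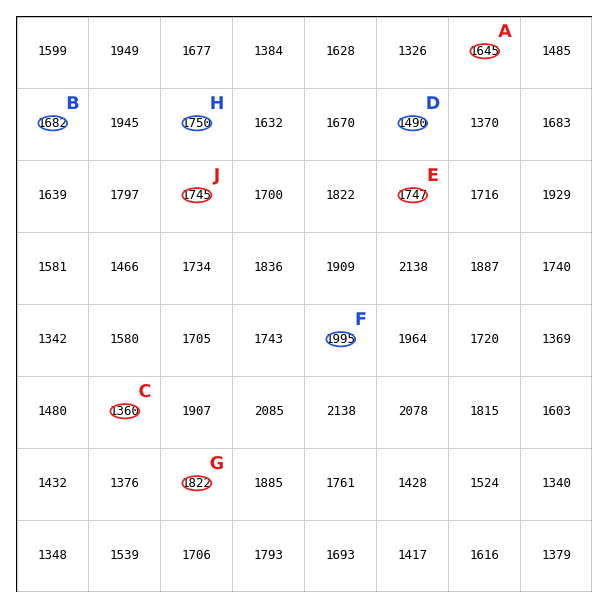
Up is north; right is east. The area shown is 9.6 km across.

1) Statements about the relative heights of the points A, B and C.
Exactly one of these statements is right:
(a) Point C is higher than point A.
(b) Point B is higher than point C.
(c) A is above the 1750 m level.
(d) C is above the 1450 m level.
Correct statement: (b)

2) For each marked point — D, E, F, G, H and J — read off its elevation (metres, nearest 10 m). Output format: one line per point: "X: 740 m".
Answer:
D: 1490 m
E: 1750 m
F: 1990 m
G: 1820 m
H: 1750 m
J: 1740 m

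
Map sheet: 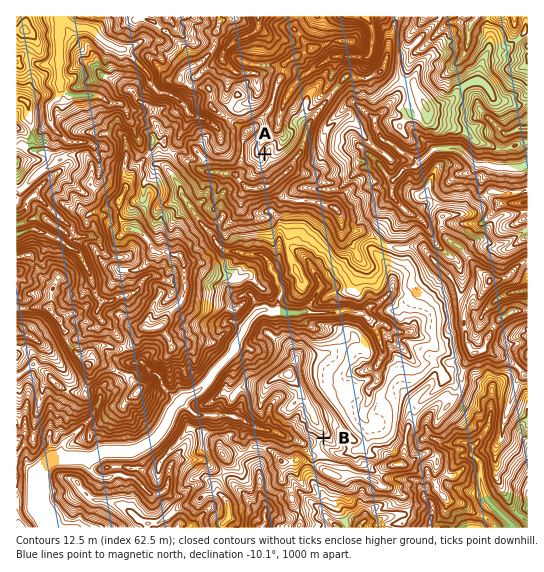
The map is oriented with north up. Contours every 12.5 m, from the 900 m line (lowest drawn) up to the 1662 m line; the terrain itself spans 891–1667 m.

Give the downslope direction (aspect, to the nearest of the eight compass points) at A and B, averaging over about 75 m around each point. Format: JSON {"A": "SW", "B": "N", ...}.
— {"A": "W", "B": "S"}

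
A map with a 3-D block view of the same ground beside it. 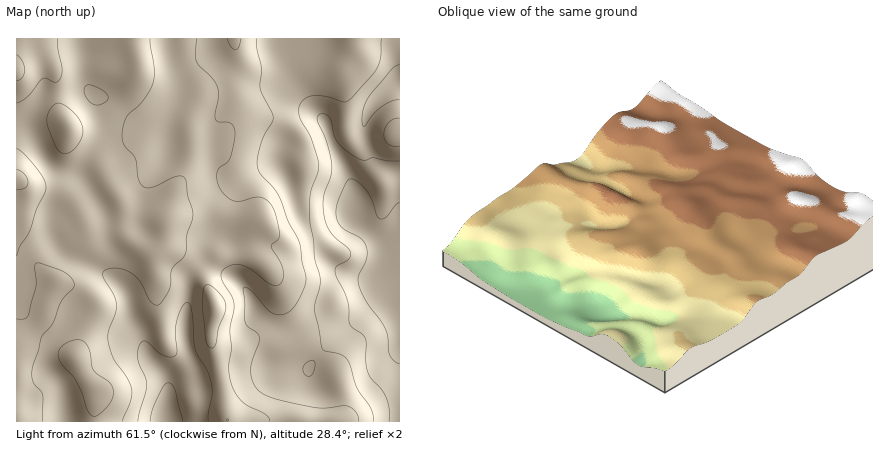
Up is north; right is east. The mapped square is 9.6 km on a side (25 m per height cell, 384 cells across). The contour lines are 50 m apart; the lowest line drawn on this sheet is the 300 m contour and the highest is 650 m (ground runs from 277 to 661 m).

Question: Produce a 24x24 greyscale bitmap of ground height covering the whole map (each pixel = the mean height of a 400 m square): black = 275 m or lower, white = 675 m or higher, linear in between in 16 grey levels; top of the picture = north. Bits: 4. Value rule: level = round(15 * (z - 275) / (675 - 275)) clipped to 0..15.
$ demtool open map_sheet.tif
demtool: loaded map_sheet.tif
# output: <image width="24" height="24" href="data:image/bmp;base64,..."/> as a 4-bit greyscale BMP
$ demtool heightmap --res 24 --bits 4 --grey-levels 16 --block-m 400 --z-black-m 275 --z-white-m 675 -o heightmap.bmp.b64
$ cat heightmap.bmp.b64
<image width="24" height="24" href="data:image/bmp;base64,Qk2WAQAAAAAAAHYAAAAoAAAAGAAAABgAAAABAAQAAAAAACABAAATCwAAEwsAABAAAAAAAAAAAAAAABEREQAiIiIAMzMzAERERABVVVUAZmZmAHd3dwCIiIgAmZmZAKqqqgC7u7sAzMzMAN3d3QDu7u4A////AOy7zLl2eJqYiHd2Q9y7zMp2eJmHZmZlQ9y83LqHeJh2VVVkMtzNy6mIiJh2VVVUIdzNy6mJiah2ZVVDIczMy5mZiah2ZlQzIczMy6mqirlmZlQyEMzMzKqqmrlnd1QxEMzcy6q6mqh4h2QxAMzMuqu7qZiJl2QhAMy7u7vLqZmZh1QyAMy7u7vMuZmZh1QhANy7u7u8upmZhlIQEdy7u7u7upmZdUIQEe3Lu7urqpiIZVMRIuy7u7qqqZiGVVMSItvMu7qpqZiGVVMjM8vNu6qpmZiGVVMzRczdy6qpmZiHZUNDRczMuqqpmYiHZUNDNNzLqrupmZiGZVVUMuzLq7upmYh2VVZlQu3Lu7ypmIiGVVZmU+3Lu7ypmIiGVVZmVA=="/>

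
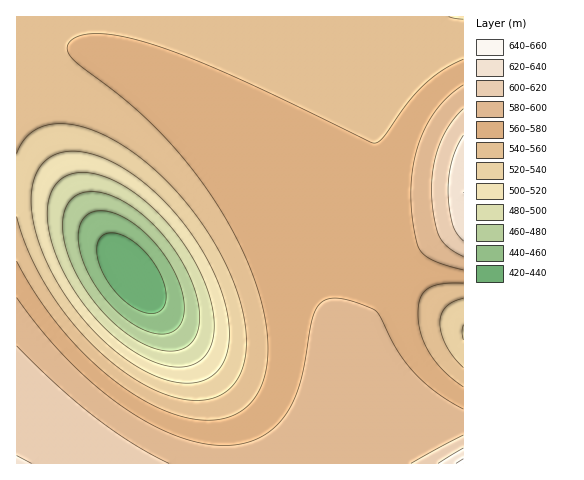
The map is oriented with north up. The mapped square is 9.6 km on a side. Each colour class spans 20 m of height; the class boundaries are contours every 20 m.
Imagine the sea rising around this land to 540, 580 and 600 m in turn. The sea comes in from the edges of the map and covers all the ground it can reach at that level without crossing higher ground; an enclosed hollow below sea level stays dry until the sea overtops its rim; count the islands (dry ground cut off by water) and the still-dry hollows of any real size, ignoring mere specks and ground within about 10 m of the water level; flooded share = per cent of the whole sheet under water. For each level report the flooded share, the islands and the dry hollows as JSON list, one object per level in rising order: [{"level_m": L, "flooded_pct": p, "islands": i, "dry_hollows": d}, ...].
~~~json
[{"level_m": 540, "flooded_pct": 21, "islands": 0, "dry_hollows": 0}, {"level_m": 580, "flooded_pct": 78, "islands": 0, "dry_hollows": 0}, {"level_m": 600, "flooded_pct": 94, "islands": 0, "dry_hollows": 0}]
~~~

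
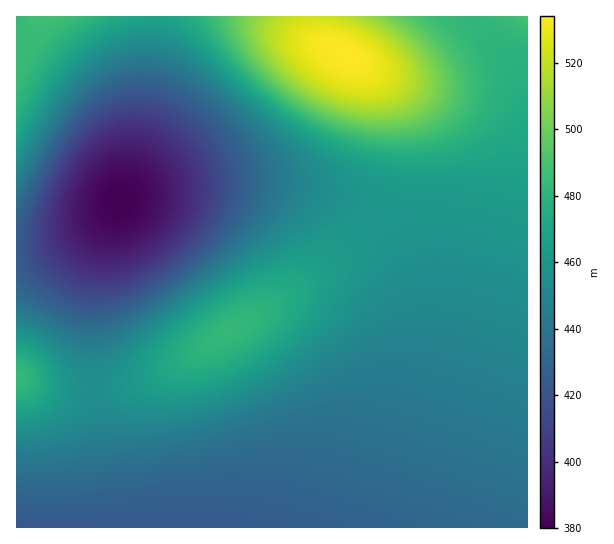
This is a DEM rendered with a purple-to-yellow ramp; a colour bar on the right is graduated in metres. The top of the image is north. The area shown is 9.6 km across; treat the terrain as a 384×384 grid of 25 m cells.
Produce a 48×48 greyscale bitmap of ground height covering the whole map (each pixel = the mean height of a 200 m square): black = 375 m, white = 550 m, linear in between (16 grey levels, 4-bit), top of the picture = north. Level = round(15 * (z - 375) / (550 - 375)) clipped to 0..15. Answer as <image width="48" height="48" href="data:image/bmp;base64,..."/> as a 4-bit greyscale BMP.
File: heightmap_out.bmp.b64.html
<image width="48" height="48" href="data:image/bmp;base64,Qk32BAAAAAAAAHYAAAAoAAAAMAAAADAAAAABAAQAAAAAAIAEAAATCwAAEwsAABAAAAAAAAAAAAAAABEREQAiIiIAMzMzAERERABVVVUAZmZmAHd3dwCIiIgAmZmZAKqqqgC7u7sAzMzMAN3d3QDu7u4A////AERERERERERERERERERERVVVVVVVVVVVVURERERERERERERERERVVVVVVVVVVVVVVVVVVVVVREREREREVVVVVVVVVVVVVVVVVVVVVVVVVVVVVVVVVVVVVVVVVVVVVVVVVVVVVVVVVVVVVVVVVVVVVVVVVVVVVVVVVVVVVVVVVVVVVVVVVVVVVVVVVVVVVVVVVmZmZmZVVVVVVVVVVVVVVVVVVVVVVVVWZmZmZmZmZmZlVVVVVVVVVVVVVVVVVWZmZnd2ZmZmZmZmZmVVVVVVVVVVVVVWZmZmZnd3d2ZmZmZmZmZmZVVVVVVVVVZmZmZmZoh3d3d3d3d3dmZmZmZVVVVVZmZmZmZmZoiId3d3d3d3d3dmZmZmZmZmZmZmZmZmZpmId3d3d4iIh3d3dmZmZmZmZmZmZmZmZpmId3d3eIiIiIh3d3ZmZmZmZmZmZmZmZpmId3d3eIiIiIiId3d2ZmZmZmZmZmZmZpmId3d3eIiJmZmIiHd3ZmZmZmZmZmZmZoiHdmZnd4iJmZmZiId3d2ZmZmZmZmZmZod3ZmZmd3iJmZmZmIiHd3ZmZmZmZmZmd3dmZVVWZneImZmZmYiId3d2ZmZmZmZ3d2ZlVVVVVmd4iZmZmZiIh3d3d2Zmd3d3d2VVVEREVWZ3iImZmZmIh3d3d3d3d3d3d1VURERERFVmd4iZmZmIiHd3d3d3d3d3d1REMzMzNEVWZ3iIiZiIiId3d3d3d3d3d0RDMzIjMzRFVmd4iIiIiId3d3d3d3d3d0QzMiIiIjNEVWZ3eIiIiId3d3d3d3d3d0QzIiIiIiMzRVZnd3iIiId3d3d3d3d3d0MyIhERESIjNEVmZ3d3iHd3d3d3d3d3d0MyIhERERIiM0VWZnd3d3d3d3d3d3d3d0QyIREREREiM0RVZmd3d3d3d3d3d3d3d1QyIREQERESIzRFVmZ3d3d3d3d3d3d4iFQzIREQARESIzRFVWZnd3d3d3d3eIiIiFRDIREQARESIzREVWZnd3d3d4iIiIiIiGVDIhERERESIzREVWZnd3d4iIiIiIiIiGVDMiEREREiIzRFVWZnd3eIiIiIiIiIiHZUMiEREREiIzRFVWZnd4iIiIiIiIiIiHZUQyIhESIiM0RFVmZ3iIiZmZmZmYiIiIdlQzIiIiIjM0RVVmd4iZmaqqqZmZmIiId2VDMyIiMzNEVVZneImaqqqqqqmZmYiIh2VUMzMzMzRFVWZ4iZqru7u7u6qpmZmJh3ZVRDMzNERVVneJmqu8zMzMu7qpmZmZmHZlVEREREVWZ3iZq7zM3d3My7qqmZmZmIdmVVREVVVmd4mqvM3d3d3cy7qqmZmZmYh2ZVVVVVZneJqrzN3d3d3cy7qqmZmZmYh3ZmZmZmZ3iaq8zd3e7t3cy7qpmZmZmZiHd2ZmZneImqvM3d3u7t3cu6qpmZmZmZmIh3d3d3iJmrvM3d3u3d3Mu6qZmZmZmZmZiId3eIiZqrzM3d3d3czLuqmZmZmZmqmZmIiIiImZqrzM3d3dzMu6qpmZmZmg=="/>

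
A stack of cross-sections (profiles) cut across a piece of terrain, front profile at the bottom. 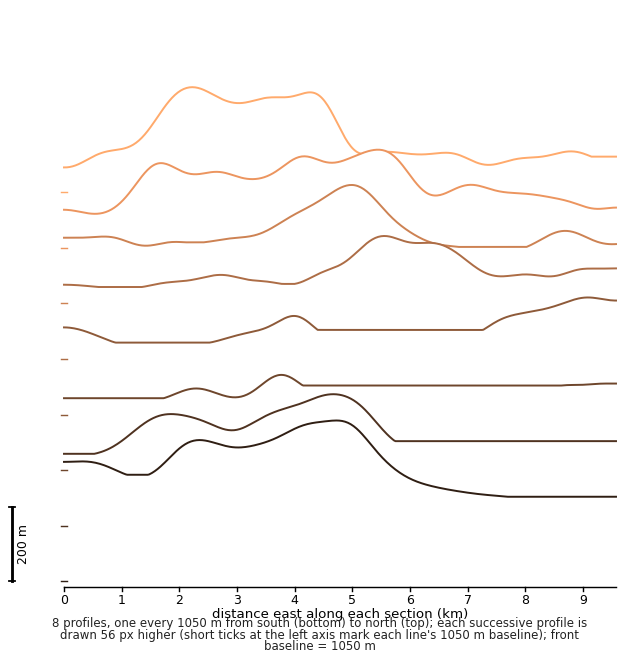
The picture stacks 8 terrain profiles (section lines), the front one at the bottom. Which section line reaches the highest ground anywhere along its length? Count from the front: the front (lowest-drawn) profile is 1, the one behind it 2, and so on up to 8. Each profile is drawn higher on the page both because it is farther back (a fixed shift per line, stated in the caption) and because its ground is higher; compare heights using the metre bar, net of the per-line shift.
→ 1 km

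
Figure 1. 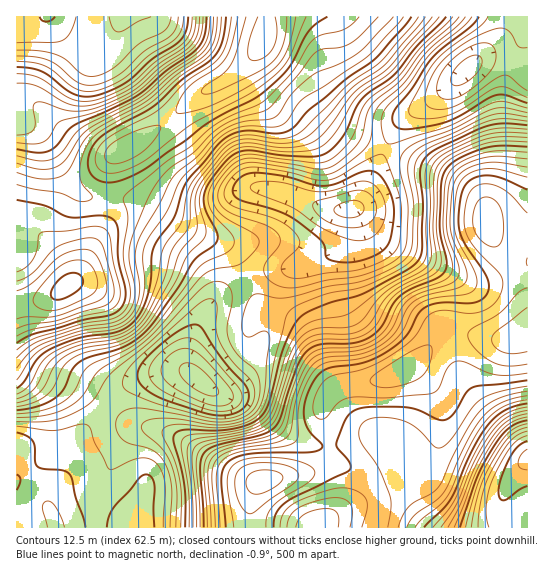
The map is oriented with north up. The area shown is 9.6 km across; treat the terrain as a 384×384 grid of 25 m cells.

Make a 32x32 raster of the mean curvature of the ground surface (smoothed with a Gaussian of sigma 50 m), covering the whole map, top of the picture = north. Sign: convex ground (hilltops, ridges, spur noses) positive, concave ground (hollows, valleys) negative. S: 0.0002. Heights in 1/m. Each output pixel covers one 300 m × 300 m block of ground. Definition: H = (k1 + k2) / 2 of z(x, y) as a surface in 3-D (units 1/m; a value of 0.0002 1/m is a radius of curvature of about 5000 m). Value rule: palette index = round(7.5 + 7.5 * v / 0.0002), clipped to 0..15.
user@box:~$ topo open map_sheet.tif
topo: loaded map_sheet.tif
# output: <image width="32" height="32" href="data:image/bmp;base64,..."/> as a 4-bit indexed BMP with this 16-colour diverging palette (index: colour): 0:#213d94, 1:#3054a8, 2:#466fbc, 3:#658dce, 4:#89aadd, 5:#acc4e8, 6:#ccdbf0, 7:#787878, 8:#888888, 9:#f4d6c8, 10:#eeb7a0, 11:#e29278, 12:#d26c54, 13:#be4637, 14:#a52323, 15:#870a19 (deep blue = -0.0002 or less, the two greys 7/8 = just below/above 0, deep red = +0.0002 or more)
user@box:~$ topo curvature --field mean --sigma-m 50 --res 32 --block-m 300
<image width="32" height="32" href="data:image/bmp;base64,Qk12AgAAAAAAAHYAAAAoAAAAIAAAACAAAAABAAQAAAAAAAACAAATCwAAEwsAABAAAAAAAAAAlD0hAKhUMAC8b0YAzo1lAN2qiQDoxKwA8NvMAHh4eACIiIgAyNb0AKC37gB4kuIAVGzSADdGvgAjI6UAGQqHAIdWmWVVR7upQTRZuneHMnhlV6llUze8uVMzNpmb2zBZhmeqhjE5zd7sqHiYi/5QKZh2eZURW////surlnnegQRpmHeGJK3//JdnmHZnvbUAJXd4mZv+u7hlZ3ZVZ6y4IDRER6vO2CATa9p0RVeruVKZl1aKl1IAAI/6dWZoqqqH2qqFZ1QxAAFt/Kq6iJiJqqdWZUQzMjiCOv/d7rl2aKpjESNDIiN7szruur3rdWm6dEIlhjM2nKMpuENYq5ebuprJe+xkRou1N3QQJYu5mqqt/b//hUNYuYmHdVnf63aJrP3f/ZdTNpqIm7mL7rhEeWje3aiahEaHQ0dmZnZDRockrMtkeGVodkMzMjIhJHqXVXi7dFZnqqqpmXZCE2rMl5h2nKd4m7qru6mIZUav/IeZhWiZiblWiZhBETVEnuuXiYVEaJqTADQyIhA1Q43sqIiHZ2VolgAAAWp0Vmav/aiXZ764dZxwAUaslVeKztypdEbP/bitgSequ5hnmqq8ujNWru7bq4Rr/KmZZVZViqlYmInO3Kqoi8mIhkIjI2iHnLY0ec3cyoh2inQzMyJZlcyTARON/+yoVIuWZ2MgOJTLcyISat7dzJVauruDEAWVd2ZlRERGi87WN6vLhCEDiTRYl1ZAAWrN1zaZqqhlNHllWKhnUQSarMhomZq6qoZn"/>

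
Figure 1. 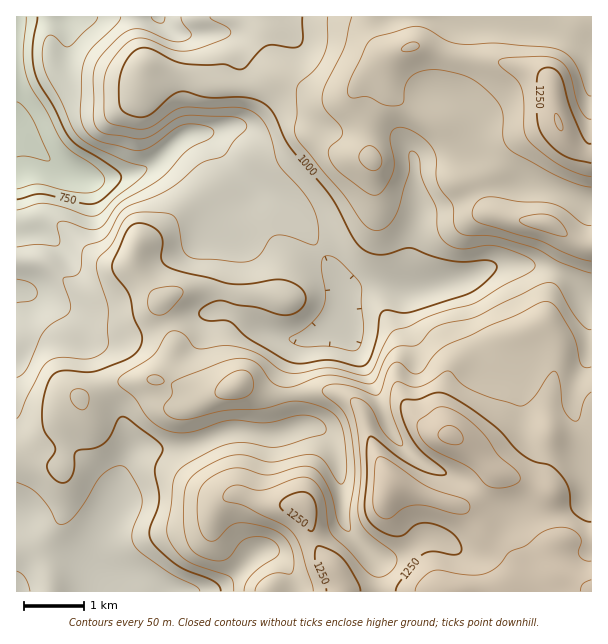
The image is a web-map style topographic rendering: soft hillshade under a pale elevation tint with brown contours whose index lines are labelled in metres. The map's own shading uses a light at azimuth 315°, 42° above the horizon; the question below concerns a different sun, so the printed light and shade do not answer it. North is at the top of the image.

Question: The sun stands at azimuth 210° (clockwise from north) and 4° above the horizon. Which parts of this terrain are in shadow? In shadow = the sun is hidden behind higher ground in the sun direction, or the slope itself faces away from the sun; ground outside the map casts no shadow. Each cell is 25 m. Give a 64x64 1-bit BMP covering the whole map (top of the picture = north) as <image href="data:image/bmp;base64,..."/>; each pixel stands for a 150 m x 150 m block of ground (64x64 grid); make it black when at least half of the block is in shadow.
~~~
<image width="64" height="64" href="data:image/bmp;base64,Qk0+AgAAAAAAAD4AAAAoAAAAQAAAAEAAAAABAAEAAAAAAAACAAATCwAAEwsAAAIAAAAAAAAA////AAAAAAAAAAAABwBgAAAAABwHwfABAAAAPA/D+AcAAAAeH8f4BwAAAAw/h/ADAAAAAD+D4AAAAAAAPwCADwAAAAB+AAAfAAAAAHwAAA8AAAAAfAAABwAAAAP8AeAHAAAAf/wP4B8AAAf//D/AfwAAH//8f4P/AAA///z/B/8AAB///PwP/wAAD//8+B/vAAAD//nwf+8AAAH/+fD//wAAAH/54f/+AAAAB+PP//wAAAAAB9///AEAABwf///2h4AAf////+cP////////5x/////////HH/+//////8cP/x//////xwfwP//////PA+B//////48BwD///////wAAH///////AAAAf/////8AAMAP/////wAB////////BAH///j///8MAf//8D///PwA///wAj/w/MD/4/AAAAD55//A8AAAAzvn/4BgAAAPD+//gAAAAD////8AAAAH////4wAAAA/////wAAAAB/////AAAAAD/P//8AAAAAHgf/P+AABwAAA/gf4AAPAAAB4A/gAB8AAAAAB+AADwAAMAAD4AAOAABwAACAAAAAAHAAAAAAAAAA8AAAAAAAAADwAAAAAAAAAPAAAAAAAAAA8AAAAAAAAAHwAA+AcAAAB/AAP8BwAAB/8AD/+DAAP//wh//4AA////DD//AAD///8MD/gAAP///w=="/>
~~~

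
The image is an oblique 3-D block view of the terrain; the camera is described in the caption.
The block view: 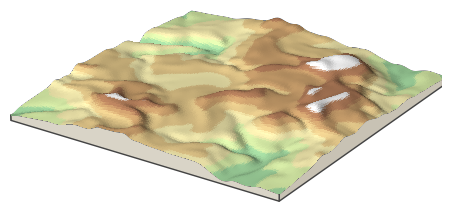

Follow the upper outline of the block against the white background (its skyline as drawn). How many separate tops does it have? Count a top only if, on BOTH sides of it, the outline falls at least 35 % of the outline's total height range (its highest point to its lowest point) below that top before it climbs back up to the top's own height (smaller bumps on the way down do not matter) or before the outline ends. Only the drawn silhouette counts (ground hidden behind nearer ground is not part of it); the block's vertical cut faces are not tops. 1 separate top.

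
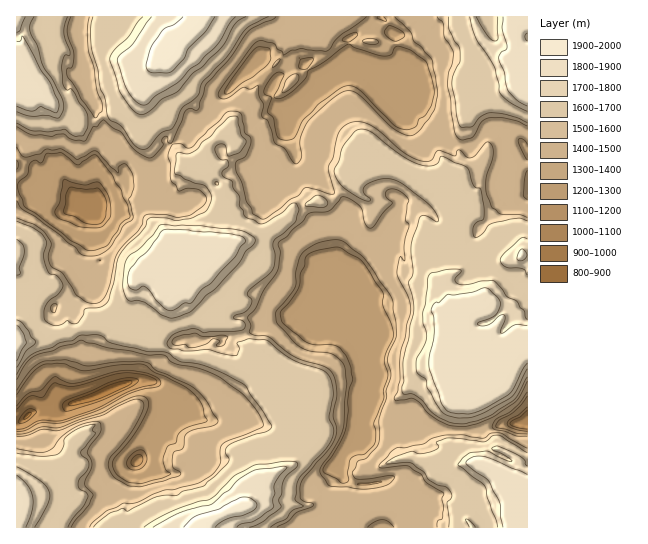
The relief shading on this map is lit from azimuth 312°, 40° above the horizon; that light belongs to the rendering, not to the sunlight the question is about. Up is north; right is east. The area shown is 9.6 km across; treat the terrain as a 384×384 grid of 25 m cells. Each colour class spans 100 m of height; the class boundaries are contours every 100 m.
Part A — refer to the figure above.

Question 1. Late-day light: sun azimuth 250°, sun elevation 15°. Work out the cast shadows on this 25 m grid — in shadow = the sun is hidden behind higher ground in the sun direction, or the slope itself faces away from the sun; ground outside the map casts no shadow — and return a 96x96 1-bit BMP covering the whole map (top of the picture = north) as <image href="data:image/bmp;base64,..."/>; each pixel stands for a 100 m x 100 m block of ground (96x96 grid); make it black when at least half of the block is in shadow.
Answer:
<image width="96" height="96" href="data:image/bmp;base64,Qk2+BAAAAAAAAD4AAAAoAAAAYAAAAGAAAAABAAEAAAAAAIAEAAATCwAAEwsAAAIAAAAAAAAA////AAAAAAA4MAAABgDAACAABwAePAAAAYMQAAAAB4AfHgAAAAHcAAAADwAfjwgAAAz2AAAAAAAPh4wAAA//gAAAAAAPh8IAEB//4AAAAAAPB+AMAB//8AAAAAAfz+AMAAD//+AAAAA/3/+AAAB///AAAAB/j//gAAA//gAAAAD/h//AAAAf/gAAAAH/B/+AAAIf/wAAAAfsB/+AAAP//wAAAD8YD/+AAAAf/4AAAPf+D/+AAAAAP8AQB//+B//AAAAAP+DAAD8AA8/AAAAAH+CADx/AAefAAAAAH/AA/7/ng/PAAAAAH/AAD/+Hw/vgAAAAH/AAAH/H8fHwAAAAP/AAAH9g/BHwAAAAH/AAAD+A4AH4AAAAH/EAAH/g+AH4AAAAH/gAAD9wHAP8AAAAH/gAAA/GAAB8AAAAH/gAAAfnAADAAAAAH/gAAAf7AAAAAAAAH/wAAAP+AAAAAAAAP/wAAAP+AAAAAAAAf/wAAAn/AAAAAAAD//gAAAD+AAAAAAAP//gAAAB/AAAAAAA///gAAAB/gAAHzgB///wAAAA+gAAP9gD///gAAAA+EAAH5k///8AAAAB/AAAAAB///wAAAAB/gAAAAB///gAAAAD/gAAAAB//+AAAAAH/gAAAAD//8AAAAAeHgAAAQB/+AAAAAAcHhgAAYA9+AAAAAAcDDwAAOA+/AAAAAA8AvwAAPA/eAAAAAB8AvgAADwfPgAAAAD+AfgAABwPPgAABcH8A/gAAA4HPwAAA/f5B/gAAAeHvwAAABDzj/gAAAPD/wAACBAD3/AAAAHD/wAAABgD38AAAAHj/wAAABAD//gAAADz/4AAAAAD//wAAAB7/4AAAAAD//4AAAA/+AAAAAAH//8AAAB/8AAAAAAEP/8AAA//8AAAABgA//+AP///eAAAAAgD//+AP//8PABAAAAD///B/6B8HgBgEAP9//+A/wB+AAAgAAf///8AAAD+AOAwAAfz//8AAAD+APB4AAf3+/4AAAH8AeB4AAf3o+QAAAH8B8GQAAf3A4AgAAH8BwAAAB/mAABgAAP4AAAAAB/lwABgAAfwAAAAAB/FwABgAAPgAAAAADuB0CAAAAPgYAAA8PvAGBgAgAHgYAAD+/PEEAAAxBjw4AAH//PsAAABjgB54AAP+8PsABAAzwB/wAAf8APoABgAfAD/wAA/wAsAAB4AHAD/4AD/wAwAAB4ADgD/4AP/wA4AAB4ADwH/8AP/wA8AAxwAD4H/8AB/4AAAA/wBh8P/+AB/4AAAA/wBweAf8AD/4AAAA/wA8Pgf8AH+AAAAB/wAAPwecAf8AAAAD/wADv5ecA/4AAAAH/gAB/+PPAfwAAAAH/gAA//HHgAAAAAAH/gAE//iPwAAAAAAP/gAHP/xOwAAAAAAP/gAD3/5uAAAAAAAP/AAB7/4AMAAAAAAf/AAB9/8AGAAAAAAf/AAA+/4AHAQAAEA//AAAef4ADg8AAMA//AAAOf8ABx8AAcB//AAAHP+AAQIAAcA/fAAAH//AAMAAA8A/fAAAD/3gAGAAA8A="/>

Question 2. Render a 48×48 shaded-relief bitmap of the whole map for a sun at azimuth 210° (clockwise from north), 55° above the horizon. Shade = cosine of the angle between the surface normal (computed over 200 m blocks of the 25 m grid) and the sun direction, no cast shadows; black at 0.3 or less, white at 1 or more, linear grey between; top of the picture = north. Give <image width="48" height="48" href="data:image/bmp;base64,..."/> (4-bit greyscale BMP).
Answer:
<image width="48" height="48" href="data:image/bmp;base64,Qk32BAAAAAAAAHYAAAAoAAAAMAAAADAAAAABAAQAAAAAAIAEAAATCwAAEwsAABAAAAAAAAAAAAAAABEREQAiIiIAMzMzAERERABVVVUAZmZmAHd3dwCIiIgAmZmZAKqqqgC7u7sAzMzMAN3d3QDu7u4A////AJmrmuVqu4NZRGvdu7vcu7u87LvLzHrty7qruqhmd4dlM2vbqqqru7u83LvLy5ztu7qau5iGZmdVVDZ3eZiYq7uru7vNy7zsu7iJqVi5UyNVRHZ2moZ4qWiZm7vv3M7su2VoqYmjI1RnZnd4qomKg1vM3c7+zP/bukWKu5d0ZqrMunp2Zmh4Z7vN7v/rzf25hzRYumeIjMzLu7u5ZmaqeLl5vdury5ZnUiRnqoq6rcyKy8mJu6qrpomIp2Z5mDJGAAN1R6mrqrupmahmeru7t1m7ypiHd2UwABAAAAOLqqu5d6uXi8u7tkjMy7u97txxEMdDEAA4qZu7m9y87cu7pki7vLz//tuYiM3ahzABRXq73tvO/bu7qEe7ne/v7d25dqzL3LtgAEnO/szv27u7tzi8q//uu7vMc5u87su8qL7//d/+y7u7tUesqt7tu7u8hnnO7u3M3//+7//bu7uoU1ery87su7u8q1jO/+7d3u//7turu7cyJUe8y7vLu7u7vGnM3t7v/+7Zd3erukIjREm8qqqsu7u7u4i93e/+7cuJq7zKYyQ1Z5u7uau8u7u7uxSpvN3Lu7vd7t3HRmNqqru7zKzcu7u7ukmXmru7zM7t3My4mmaru7u73avcu7u7pqubunar3u/su7u6qZq7u7u83cu8u7u6ZLu8t1eM/u28usu6mrqru7u87ey8uqumSMu7hZub7cu7vKu7q7qau7u+7ey7l3dTjLq2SLu6zLu7u7q7uqmKzLvf7cynZ3Zq3qqDeqrJm7u7u7uqupiau83+zLyniZq97nh3qGaYeLu7u7uqunib3e/9zMy7qqvLvUl2U1d3Vou7u7uqiYu83v7czMy7u7q6eGYQFHaXdnh3d2VUerq83dzdy8u7u7q7liABNEaZiHIAFFVWZqurzLzdu8u7u6uYdRBHVpqsu2MjRqqmRnm83c3tvMu8u7pmVDa5iszc3JmsusuVioeMuc/rq93cu7homZu5nO/uzLve7suFq7l3Wu7Kve7Lu6Zqqbu6zu7uzLzu7bpnu7uoney83ty7u5abu5vL3t3+3Mzdy7l6u7urzMu8zLh6qXi6u6zN/9/93u3Lm7qru7msyru7uUNoZnqqus3e/u7M79y3arzJm3e8u7u7gzenabqZqe7u/8vO/bu3mKymiUesu5qnIli6vtqKvP/u7arv7MypunqEllqau5dTIler3sq97/7uynnu3tyqy5dWlYunq6dkJqmL3cze/+3rdzrd/rvLuqZalqy5ebpya7ub3Lze/7vGQ13e7My8qYlpiM3Lh3Ymu7vL3LvO/buiNL3e283KmZmHes2ruWV7u7vczLvey7tCaM3OzO7aqqmpi9qay6q7u7zdvLzdy7k4md3NzN66upqKqtqt3MvN3M3tu83tu7dal93IrKy6q6mZvt3e3L3u3N/s3M7bu5R7Z9y4i5m6q7l53tzdy83cmt7M7d6by2aqecy6ibeKuqmKzcu7u7y4je3N7NqMy2iriby7p8dJy6m7y6u7u824z+zN3Na8yw=="/>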